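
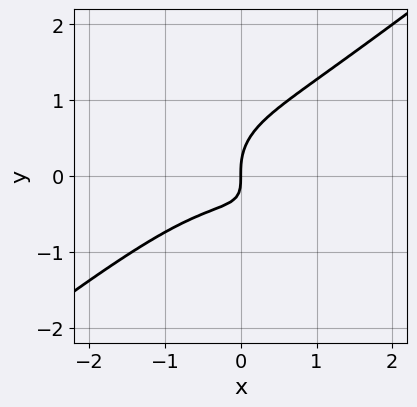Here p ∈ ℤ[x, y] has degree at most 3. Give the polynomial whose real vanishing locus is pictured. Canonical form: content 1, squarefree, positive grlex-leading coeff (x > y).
2*x^3 - x*y^2 - 3*y^3 + 3*x*y + 2*x

The degree is 3 — no degree-2 curve has this shape.
From the axis intercepts and sections: it meets the y-axis at y = 0 (among the integer gridlines); it meets the x-axis at x = 0 (among the integer gridlines).
Solving for integer coefficients yields p as stated.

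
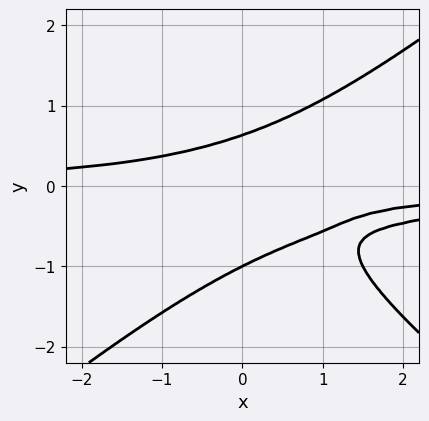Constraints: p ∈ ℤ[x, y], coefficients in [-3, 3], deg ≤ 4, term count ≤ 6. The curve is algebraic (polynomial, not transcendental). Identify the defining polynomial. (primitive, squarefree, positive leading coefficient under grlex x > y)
2*x^2*y^2 - 3*y^4 - 2*y^3 + 3*x*y + 1

First, the degree is 4 — the shape is more complex than any degree-3 curve.
Then, observable constraints: it meets the y-axis at y = -1 (among the integer gridlines); no x-intercept at any integer in the box.
Finally, putting this together gives p.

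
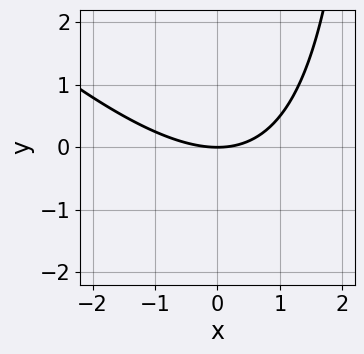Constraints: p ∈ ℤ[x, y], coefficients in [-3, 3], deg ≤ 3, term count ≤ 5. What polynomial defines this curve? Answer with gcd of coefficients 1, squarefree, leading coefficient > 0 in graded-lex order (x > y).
First, the degree is 2 — a generic line meets the curve in up to 2 points.
Next, reading off the gridlines: it meets the x-axis at x = 0 (among the integer gridlines); it meets the y-axis at y = 0 (among the integer gridlines).
Finally, these observations pin down the coefficients.

x^2 + x*y - 3*y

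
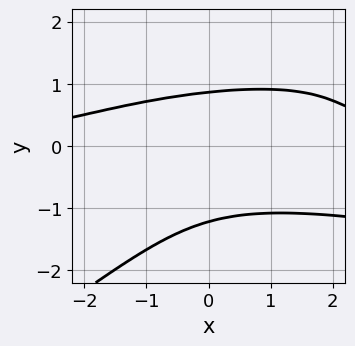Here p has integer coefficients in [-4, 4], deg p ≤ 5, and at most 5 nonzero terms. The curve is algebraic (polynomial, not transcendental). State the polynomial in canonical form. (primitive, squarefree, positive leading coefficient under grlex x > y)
First, the degree is 4 — a generic line meets the curve in up to 4 points.
Next, observable constraints: no x-intercept at any integer in the box.
Finally, assembling these constraints gives the stated polynomial.

2*x*y^3 - 3*y^4 - x^2*y - 2*y^3 + 3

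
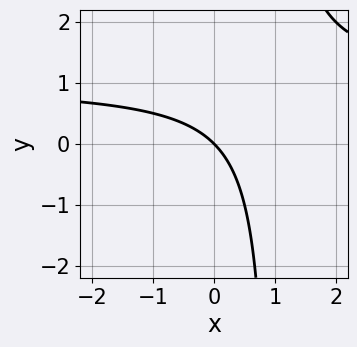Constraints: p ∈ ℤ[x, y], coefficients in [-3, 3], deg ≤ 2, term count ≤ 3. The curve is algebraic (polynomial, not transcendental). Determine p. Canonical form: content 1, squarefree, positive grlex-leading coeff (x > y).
x*y - x - y

First, degree: no degree-1 curve has this shape, so deg p = 2.
Next, against the integer gridlines: it meets the x-axis at x = 0 (among the integer gridlines); one y-axis crossing is at y = 0.
Finally, putting this together gives p.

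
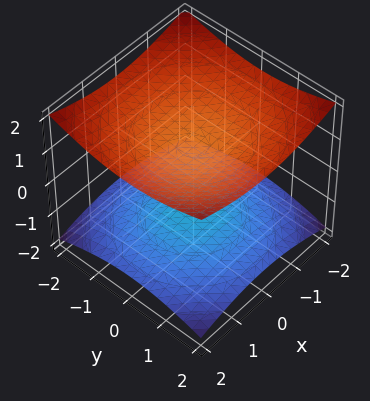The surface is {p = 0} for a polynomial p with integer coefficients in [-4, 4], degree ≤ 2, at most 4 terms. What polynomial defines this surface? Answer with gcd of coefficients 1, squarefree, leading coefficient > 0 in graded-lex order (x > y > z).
x^2 + y^2 - 3*z^2 + 3

(a) There are 2 components. They look like related sheets of one shape, so recover p as a whole.
(b) Degree: two sheets facing apart; a quadric, so deg p = 2.
(c) Symmetry: every cross-section ⟂ z is a circle, so x, y appear only via x² + y²; mirror symmetry z ↦ −z ⇒ only even powers of z.
(d) Reading off the gridlines: the z-axis gridline crossings are at z ∈ {-1, 1}; the surface avoids every integer y-axis point in the box; no x-intercept at any integer in the box.
(e) Putting this together gives p.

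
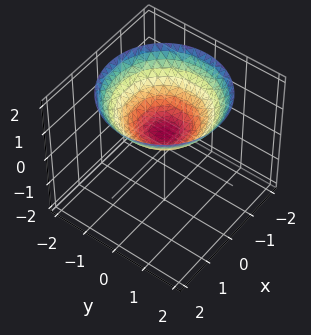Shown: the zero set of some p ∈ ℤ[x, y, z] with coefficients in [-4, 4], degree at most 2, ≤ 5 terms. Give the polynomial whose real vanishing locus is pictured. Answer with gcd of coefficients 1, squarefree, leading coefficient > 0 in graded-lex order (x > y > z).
Degree: a generic line meets the surface in up to 2 points, so deg p = 2.
Symmetries: rotational symmetry about the z-axis ⇒ p depends on x, y only through x² + y².
Reading off the gridlines: no y-intercept at any integer in the box; a circular section at z = 2 has radius between 1 and 2; no x-intercept at any integer in the box.
Matching integer coefficients to the picture gives p.

x^2 + y^2 - 2*z + 1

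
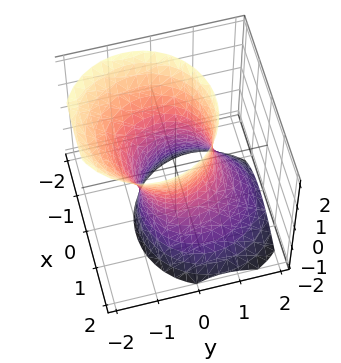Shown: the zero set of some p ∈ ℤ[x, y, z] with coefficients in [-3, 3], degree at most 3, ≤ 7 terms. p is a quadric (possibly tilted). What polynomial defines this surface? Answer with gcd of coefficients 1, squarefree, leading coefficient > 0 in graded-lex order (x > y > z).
3*x^2 + x*z + 3*y^2 + 2*y*z - z^2 - 3

First, degree: a generic line meets the surface in up to 2 points, so deg p = 2.
Then, checking where it meets the axes: the x-axis gridline crossings are at x ∈ {-1, 1}; the surface avoids every integer z-axis point in the box; among the integer gridlines, it crosses the y-axis at y ∈ {-1, 1}.
Finally, together with the visible shape, these determine p as stated.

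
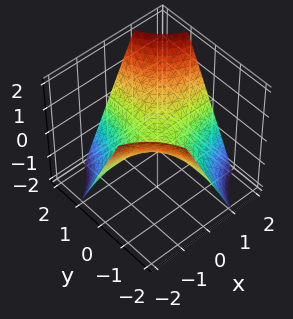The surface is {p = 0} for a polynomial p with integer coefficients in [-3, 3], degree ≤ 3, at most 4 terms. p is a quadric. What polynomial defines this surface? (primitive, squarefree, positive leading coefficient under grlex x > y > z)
x*y - z

The degree is 2 — a saddle surface; a quadric.
Reading off the gridlines: the visible y-axis segment lies entirely on the surface; it meets the z-axis at z = 0 (among the integer gridlines); the visible x-axis segment lies entirely on the surface.
Matching integer coefficients to the picture gives p.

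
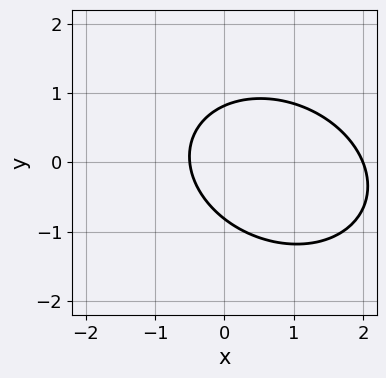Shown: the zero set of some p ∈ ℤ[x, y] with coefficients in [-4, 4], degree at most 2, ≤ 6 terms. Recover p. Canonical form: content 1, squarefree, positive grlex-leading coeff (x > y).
1. deg p = 2. A generic line meets the curve in up to 2 points.
2. From the visible intercepts: it crosses the x-axis at the gridline x = 2.
3. Matching integer coefficients to the picture gives p.

2*x^2 + x*y + 3*y^2 - 3*x - 2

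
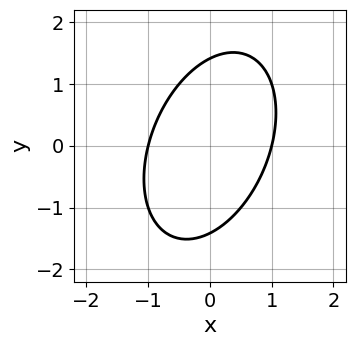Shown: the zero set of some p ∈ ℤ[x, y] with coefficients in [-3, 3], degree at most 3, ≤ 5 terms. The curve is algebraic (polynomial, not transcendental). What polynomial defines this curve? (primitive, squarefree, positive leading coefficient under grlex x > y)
2*x^2 - x*y + y^2 - 2

The degree is 2 — no degree-1 curve has this shape.
From the visible intercepts: the x-axis gridline crossings are at x ∈ {-1, 1}.
These observations pin down the coefficients.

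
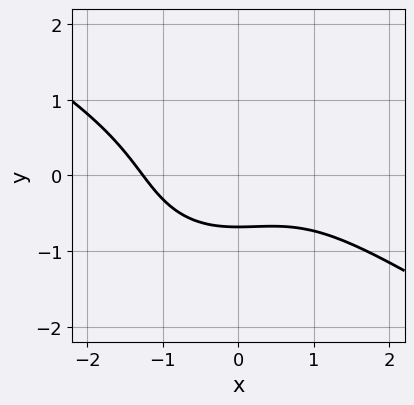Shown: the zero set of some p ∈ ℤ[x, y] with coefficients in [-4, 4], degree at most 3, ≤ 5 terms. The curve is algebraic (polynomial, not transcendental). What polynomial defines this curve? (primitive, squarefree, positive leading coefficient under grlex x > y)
1. deg p = 3. No degree-2 curve has this shape.
2. Matching integer coefficients to the picture gives p.

x^3 + x^2*y + 2*y^3 + 2*y + 2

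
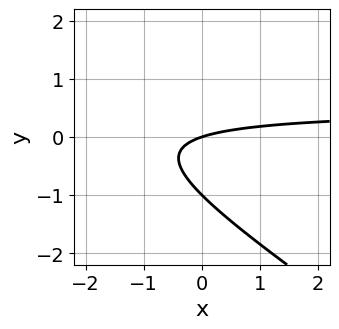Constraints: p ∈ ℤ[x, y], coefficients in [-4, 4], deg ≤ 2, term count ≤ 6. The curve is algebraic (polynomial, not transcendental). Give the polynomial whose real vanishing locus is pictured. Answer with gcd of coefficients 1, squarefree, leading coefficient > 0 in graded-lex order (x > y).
First, the degree is 2 — a generic line meets the curve in up to 2 points.
Next, against the integer gridlines: the y-axis gridline crossings are at y ∈ {-1, 0}; one x-axis crossing is at x = 0.
Finally, matching integer coefficients to the picture gives p.

2*x*y + 3*y^2 - x + 3*y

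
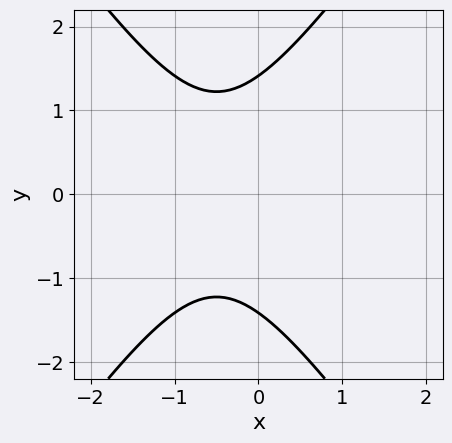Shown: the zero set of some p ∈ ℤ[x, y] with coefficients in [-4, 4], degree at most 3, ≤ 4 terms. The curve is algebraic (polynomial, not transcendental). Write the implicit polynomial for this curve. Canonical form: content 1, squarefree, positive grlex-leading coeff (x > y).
2*x^2 - y^2 + 2*x + 2

(a) The degree is 2 — the shape is more complex than any degree-1 curve.
(b) Symmetries: mirror symmetry y ↦ −y ⇒ only even powers of y.
(c) From the axis intercepts and sections: it misses every integer gridline on the x-axis.
(d) These observations pin down the coefficients.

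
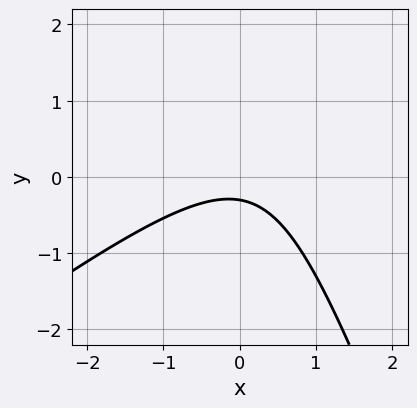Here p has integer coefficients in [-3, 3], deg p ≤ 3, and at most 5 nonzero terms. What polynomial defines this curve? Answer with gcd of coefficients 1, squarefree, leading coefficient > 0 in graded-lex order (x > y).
2*x^2 - 2*x*y - y^2 + 3*y + 1

1. Degree: no degree-1 curve has this shape, so deg p = 2.
2. Against the integer gridlines: the curve avoids every integer x-axis point in the box.
3. Together with the visible shape, these determine p as stated.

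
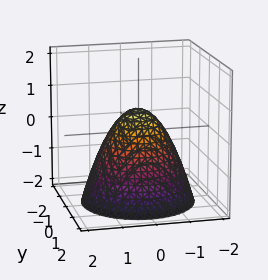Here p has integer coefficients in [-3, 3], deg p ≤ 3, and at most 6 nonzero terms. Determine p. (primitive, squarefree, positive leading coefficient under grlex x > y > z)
1. The degree is 2 — a generic line meets the surface in up to 2 points.
2. Symmetries: rotational symmetry about the z-axis ⇒ p depends on x, y only through x² + y².
3. Against the integer gridlines: a circular section at z = -2 has radius between 1 and 2.
4. Putting this together gives p.

3*x^2 + 3*y^2 + 3*z - 2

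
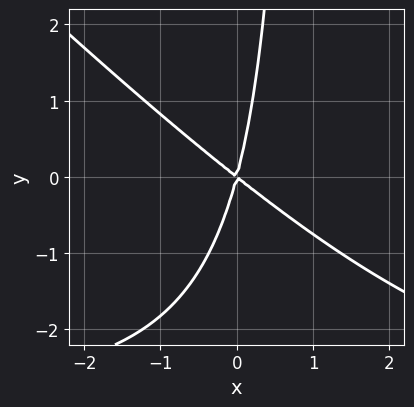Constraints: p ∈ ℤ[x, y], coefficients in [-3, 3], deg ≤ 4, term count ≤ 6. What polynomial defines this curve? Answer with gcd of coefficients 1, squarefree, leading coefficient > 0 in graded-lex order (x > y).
1. Degree: no degree-2 curve has this shape, so deg p = 3.
2. Against the integer gridlines: one y-axis crossing is at y = 0; it meets the x-axis at x = 0 (among the integer gridlines).
3. The integer polynomial consistent with all of this is the stated p.

x^2*y + x*y^2 + 3*x^2 + 3*x*y - y^2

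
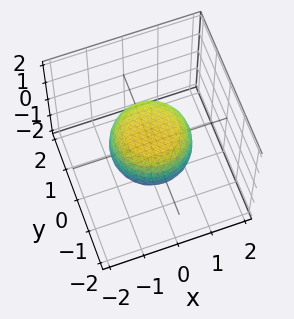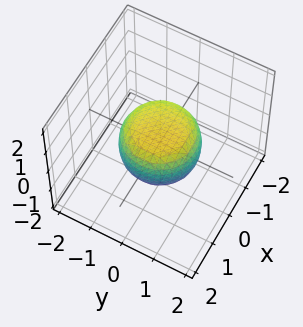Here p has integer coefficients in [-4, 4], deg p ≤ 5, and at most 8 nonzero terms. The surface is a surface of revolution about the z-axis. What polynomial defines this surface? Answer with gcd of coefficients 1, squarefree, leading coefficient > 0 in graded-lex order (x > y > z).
2*x^4 + 4*x^2*y^2 + 2*y^4 - x^2 - y^2 + 3*z^2 - 2

1. Degree: the shape is more complex than any degree-3 surface, so deg p = 4.
2. By symmetry, the surface is invariant under rotation about z: p = q(x² + y², z).
3. From the axis intercepts and sections: a circular section at z = 0 has radius between 1 and 2.
4. Solving for integer coefficients yields p as stated.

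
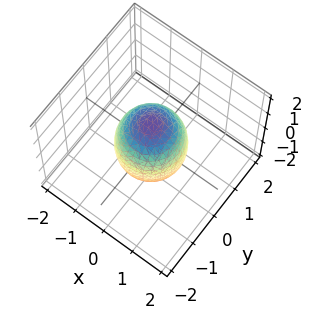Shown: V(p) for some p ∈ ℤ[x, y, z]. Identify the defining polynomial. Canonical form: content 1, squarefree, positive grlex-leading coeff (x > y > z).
2*x^2 + 2*y^2 + z^2 - 2

1. Degree: a generic line meets the surface in up to 2 points, so deg p = 2.
2. Symmetries: the z-axis is an axis of rotation, so x and y enter only as x² + y².
3. Reading off the gridlines: the y-axis gridline crossings are at y ∈ {-1, 1}; the x-axis gridline crossings are at x ∈ {-1, 1}; a circular section at z = 0 has radius exactly 1.
4. Matching integer coefficients to the picture gives p.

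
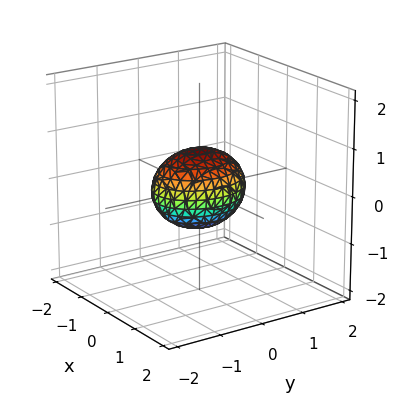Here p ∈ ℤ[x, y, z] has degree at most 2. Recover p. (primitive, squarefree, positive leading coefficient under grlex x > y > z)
3*x^2 + 2*y^2 + 3*z^2 - 2

First, degree: bounded and convex; a quadric, so deg p = 2.
Next, symmetries: the x ↦ −x reflection is a symmetry, so x appears only in even powers; the z ↦ −z reflection is a symmetry, so z appears only in even powers; the y ↦ −y reflection is a symmetry, so y appears only in even powers.
Then, from the axis intercepts and sections: among the integer gridlines, it crosses the y-axis at y ∈ {-1, 1}.
Finally, the integer polynomial consistent with all of this is the stated p.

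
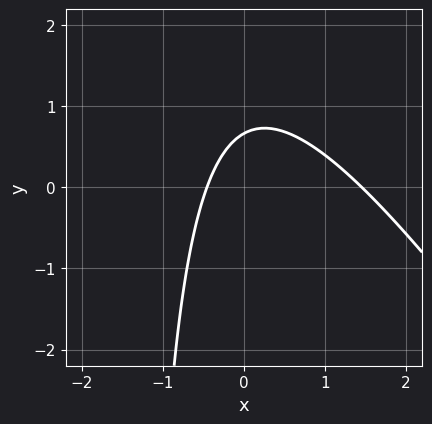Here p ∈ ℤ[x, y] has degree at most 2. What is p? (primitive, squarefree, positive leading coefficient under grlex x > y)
First, degree: no degree-1 curve has this shape, so deg p = 2.
Finally, the integer polynomial consistent with all of this is the stated p.

3*x^2 + 2*x*y - 3*x + 3*y - 2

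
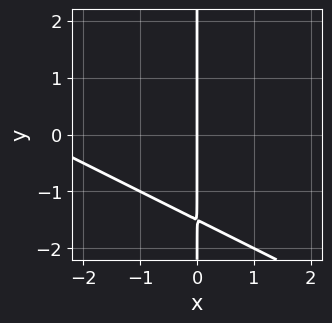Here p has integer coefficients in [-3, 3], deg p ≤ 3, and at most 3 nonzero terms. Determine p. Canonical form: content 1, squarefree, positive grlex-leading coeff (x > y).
x^2 + 2*x*y + 3*x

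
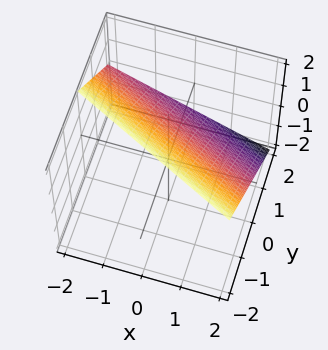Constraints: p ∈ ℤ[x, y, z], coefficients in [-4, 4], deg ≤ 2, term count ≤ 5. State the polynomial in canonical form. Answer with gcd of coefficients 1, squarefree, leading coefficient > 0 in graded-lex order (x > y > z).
Degree: every cross-section is a straight line — this is a plane, so deg p = 1.
Reading off the gridlines: one y-axis crossing is at y = 1; one x-axis crossing is at x = 2.
Solving for integer coefficients yields p as stated.

x + 2*y + 2*z - 2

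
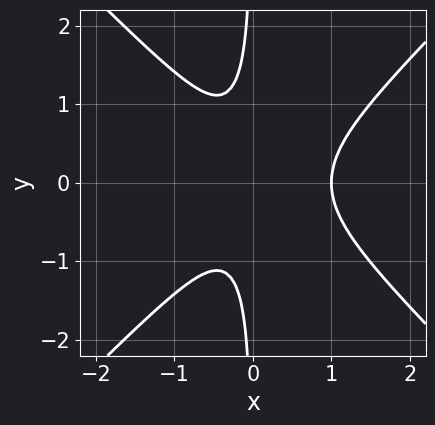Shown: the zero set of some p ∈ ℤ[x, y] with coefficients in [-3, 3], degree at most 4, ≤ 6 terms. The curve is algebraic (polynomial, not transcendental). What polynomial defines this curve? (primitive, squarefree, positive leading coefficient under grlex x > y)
1. deg p = 3. A generic line meets the curve in up to 3 points.
2. Symmetries: it's symmetric under y → −y, forcing even powers of y.
3. Against the integer gridlines: no y-intercept at any integer in the box; one x-axis crossing is at x = 1.
4. These observations pin down the coefficients.

3*x^3 - 3*x*y^2 - 2*x^2 - 1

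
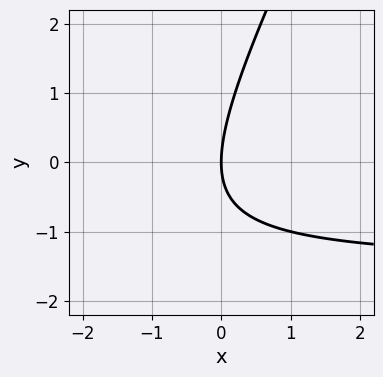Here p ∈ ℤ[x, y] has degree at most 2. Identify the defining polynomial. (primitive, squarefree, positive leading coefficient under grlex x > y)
Degree: a generic line meets the curve in up to 2 points, so deg p = 2.
Observable constraints: it crosses the y-axis at the gridline y = 0; it meets the x-axis at x = 0 (among the integer gridlines).
The integer polynomial consistent with all of this is the stated p.

2*x*y - y^2 + 3*x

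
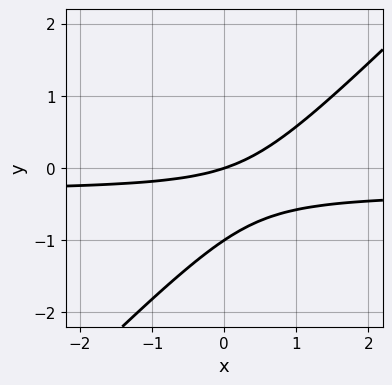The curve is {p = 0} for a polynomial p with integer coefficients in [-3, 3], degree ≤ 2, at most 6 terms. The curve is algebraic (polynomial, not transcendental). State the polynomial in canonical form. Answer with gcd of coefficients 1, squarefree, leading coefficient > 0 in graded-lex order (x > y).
3*x*y - 3*y^2 + x - 3*y

First, degree: a generic line meets the curve in up to 2 points, so deg p = 2.
Then, checking where it meets the axes: among the integer gridlines, it crosses the y-axis at y ∈ {-1, 0}; it crosses the x-axis at the gridline x = 0.
Finally, together with the visible shape, these determine p as stated.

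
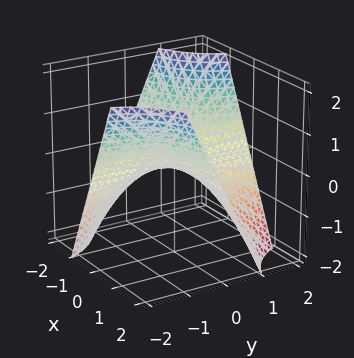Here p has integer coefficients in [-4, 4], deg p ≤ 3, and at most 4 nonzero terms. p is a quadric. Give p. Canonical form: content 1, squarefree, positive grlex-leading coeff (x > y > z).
(a) The degree is 2 — a saddle surface; a quadric.
(b) Against the integer gridlines: the visible y-axis segment lies entirely on the surface; every point of the x-axis in the box is on the surface; one z-axis crossing is at z = 0.
(c) Together with the visible shape, these determine p as stated.

x*y + z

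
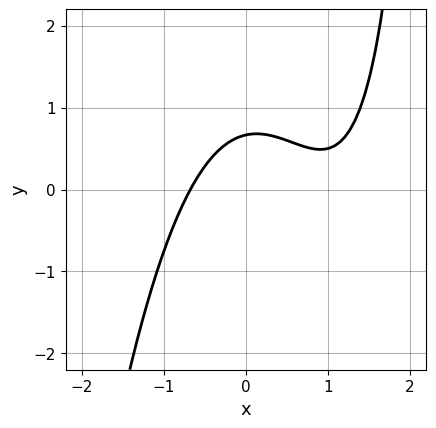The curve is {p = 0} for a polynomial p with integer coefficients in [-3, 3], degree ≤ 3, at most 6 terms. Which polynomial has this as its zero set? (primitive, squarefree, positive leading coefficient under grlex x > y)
First, degree: no degree-2 curve has this shape, so deg p = 3.
Finally, the integer polynomial consistent with all of this is the stated p.

2*x^3 - 3*x^2 + x*y - 3*y + 2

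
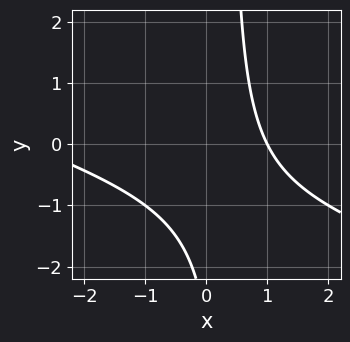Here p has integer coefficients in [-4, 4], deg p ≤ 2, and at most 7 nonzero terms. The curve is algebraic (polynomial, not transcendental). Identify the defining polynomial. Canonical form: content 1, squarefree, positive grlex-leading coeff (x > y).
x^2 + 3*x*y + 2*x - y - 3

(a) The degree is 2 — no degree-1 curve has this shape.
(b) Reading off the gridlines: it meets the x-axis at x = 1 (among the integer gridlines); the curve avoids every integer y-axis point in the box.
(c) Matching integer coefficients to the picture gives p.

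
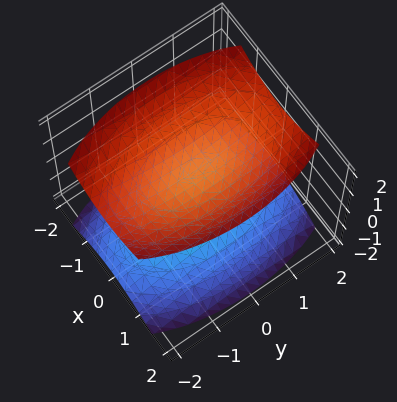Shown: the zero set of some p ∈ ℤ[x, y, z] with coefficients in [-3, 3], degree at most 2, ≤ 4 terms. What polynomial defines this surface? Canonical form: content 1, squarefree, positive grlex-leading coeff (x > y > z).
(a) There are 2 components. Treating them together as one polynomial.
(b) Degree: two sheets facing apart; a quadric, so deg p = 2.
(c) Symmetries: the x ↦ −x reflection is a symmetry, so x appears only in even powers; mirror symmetry z ↦ −z ⇒ only even powers of z; the y ↦ −y reflection is a symmetry, so y appears only in even powers.
(d) Against the integer gridlines: it misses every integer gridline on the x-axis; among the integer gridlines, it crosses the z-axis at z ∈ {-1, 1}.
(e) Matching integer coefficients to the picture gives p.

3*x^2 + y^2 - 3*z^2 + 3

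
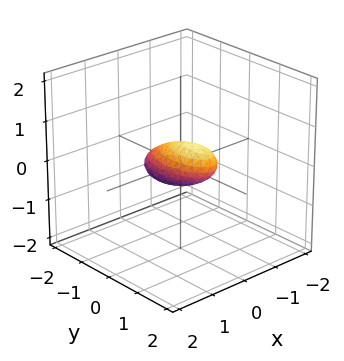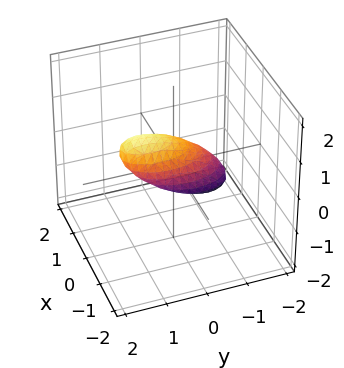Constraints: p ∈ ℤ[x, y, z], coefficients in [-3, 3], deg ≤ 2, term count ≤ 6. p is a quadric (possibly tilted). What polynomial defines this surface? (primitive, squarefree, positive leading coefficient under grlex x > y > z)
1. Degree: a generic line meets the surface in up to 2 points, so deg p = 2.
2. From the axis intercepts and sections: among the integer gridlines, it crosses the y-axis at y ∈ {-1, 1}.
3. Together with the visible shape, these determine p as stated.

3*x^2 - 2*x*z + y^2 - 2*y*z + 3*z^2 - 1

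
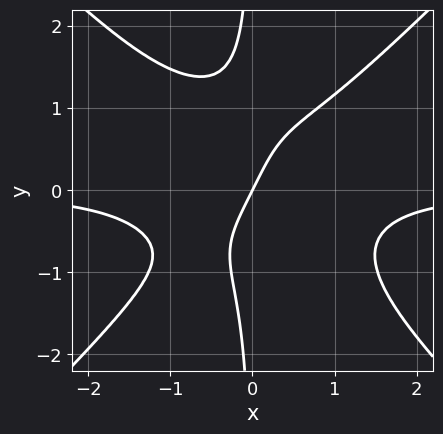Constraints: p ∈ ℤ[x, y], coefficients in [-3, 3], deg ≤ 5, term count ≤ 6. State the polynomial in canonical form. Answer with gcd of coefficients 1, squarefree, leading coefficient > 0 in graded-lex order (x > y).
deg p = 4. A generic line meets the curve in up to 4 points.
From the visible intercepts: it crosses the x-axis at the gridline x = 0; one y-axis crossing is at y = 0.
Solving for integer coefficients yields p as stated.

2*x^3*y - 2*x*y^3 + 2*x - y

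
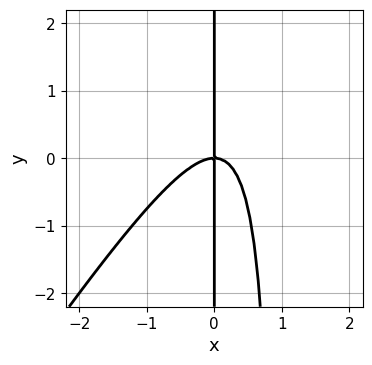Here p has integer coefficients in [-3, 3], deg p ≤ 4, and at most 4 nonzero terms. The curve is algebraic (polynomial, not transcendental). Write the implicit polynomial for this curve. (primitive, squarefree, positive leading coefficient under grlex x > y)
First, deg p = 3. The shape is more complex than any degree-2 curve.
Then, from the axis intercepts and sections: it meets the x-axis at x = 0 (among the integer gridlines); the visible y-axis segment lies entirely on the curve.
Finally, matching integer coefficients to the picture gives p.

3*x^3 - 2*x^2*y + 2*x*y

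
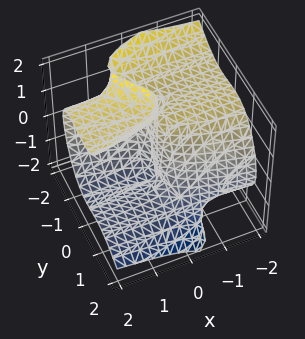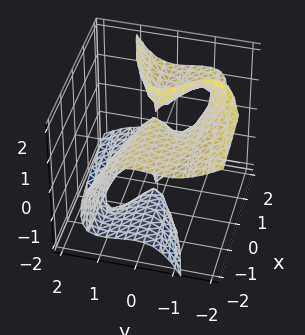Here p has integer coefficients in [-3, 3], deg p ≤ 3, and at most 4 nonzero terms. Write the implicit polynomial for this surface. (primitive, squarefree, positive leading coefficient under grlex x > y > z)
1. deg p = 3. A generic line meets the surface in up to 3 points.
2. From the axis intercepts and sections: it crosses the y-axis at the gridline y = 0; the visible z-axis segment lies entirely on the surface; one x-axis crossing is at x = 0.
3. These observations pin down the coefficients.

2*x*z^2 - 3*y^3 - 3*y^2*z - 3*x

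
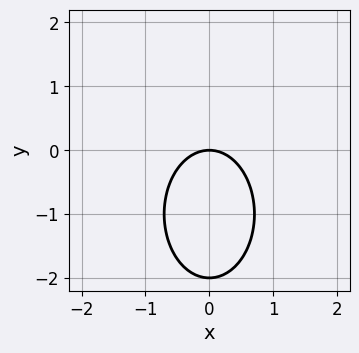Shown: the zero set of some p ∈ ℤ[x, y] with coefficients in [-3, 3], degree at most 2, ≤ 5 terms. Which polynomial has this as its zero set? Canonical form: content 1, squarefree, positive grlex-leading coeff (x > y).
1. The degree is 2 — the shape is more complex than any degree-1 curve.
2. Symmetries: it's symmetric under x → −x, forcing even powers of x.
3. From the axis intercepts and sections: one x-axis crossing is at x = 0; among the integer gridlines, it crosses the y-axis at y ∈ {-2, 0}.
4. The integer polynomial consistent with all of this is the stated p.

2*x^2 + y^2 + 2*y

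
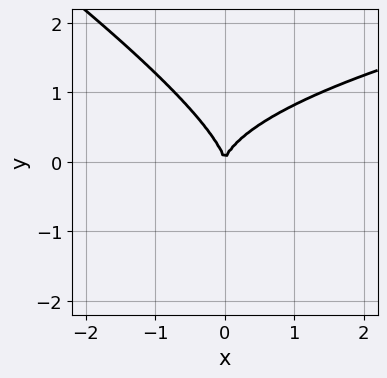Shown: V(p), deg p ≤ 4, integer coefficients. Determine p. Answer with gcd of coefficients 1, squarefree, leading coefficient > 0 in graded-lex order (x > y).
First, deg p = 3. No degree-2 curve has this shape.
Then, from the axis intercepts and sections: it meets the x-axis at x = 0 (among the integer gridlines); it meets the y-axis at y = 0 (among the integer gridlines).
Finally, matching integer coefficients to the picture gives p.

2*x*y^2 + 3*y^3 - 3*x^2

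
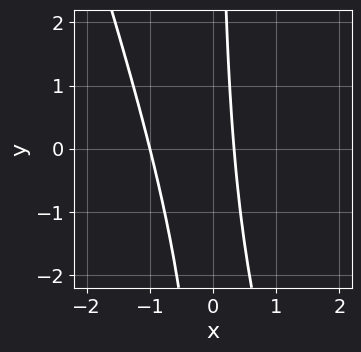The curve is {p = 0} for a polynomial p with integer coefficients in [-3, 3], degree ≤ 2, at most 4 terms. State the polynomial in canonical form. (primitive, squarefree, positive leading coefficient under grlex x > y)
3*x^2 + x*y + 2*x - 1

1. Degree: no degree-1 curve has this shape, so deg p = 2.
2. Checking where it meets the axes: no y-intercept at any integer in the box; one x-axis crossing is at x = -1.
3. The integer polynomial consistent with all of this is the stated p.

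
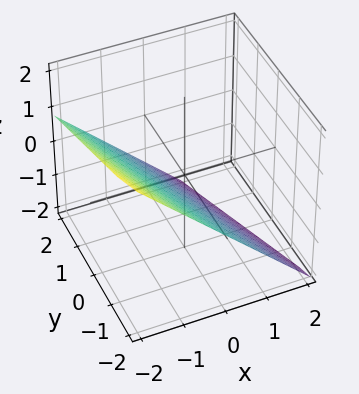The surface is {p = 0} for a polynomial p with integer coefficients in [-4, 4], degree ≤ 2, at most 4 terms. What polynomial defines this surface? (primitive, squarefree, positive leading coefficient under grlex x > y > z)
1. deg p = 1.
2. From the axis intercepts and sections: it meets the y-axis at y = -2 (among the integer gridlines).
3. Fitting integer coefficients to these (and the overall shape) gives p.

3*x + y + 3*z + 2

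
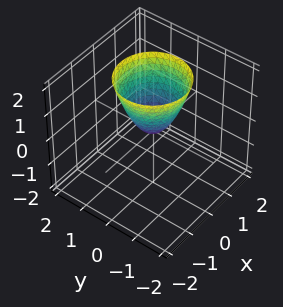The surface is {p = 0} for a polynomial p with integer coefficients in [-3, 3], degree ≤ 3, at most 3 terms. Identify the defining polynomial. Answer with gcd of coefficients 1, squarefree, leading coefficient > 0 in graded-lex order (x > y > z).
(a) deg p = 2. A paraboloid; a quadric.
(b) Symmetries: the z-axis is an axis of rotation, so x and y enter only as x² + y².
(c) Against the integer gridlines: it meets the x-axis at x = 0 (among the integer gridlines); it meets the y-axis at y = 0 (among the integer gridlines); one z-axis crossing is at z = 0.
(d) These observations pin down the coefficients.

3*x^2 + 3*y^2 - 2*z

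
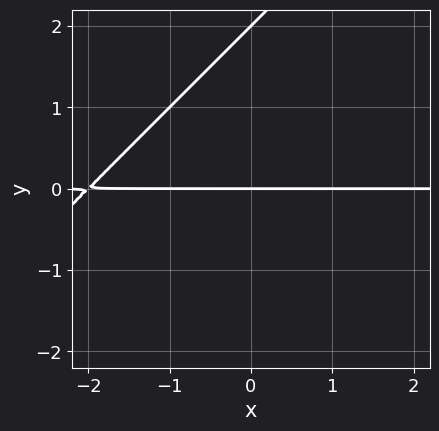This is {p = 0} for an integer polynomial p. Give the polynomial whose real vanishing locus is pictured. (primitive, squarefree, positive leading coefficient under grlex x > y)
x*y - y^2 + 2*y

The degree is 2 — a generic line meets the curve in up to 2 points.
Against the integer gridlines: among the integer gridlines, it crosses the y-axis at y ∈ {0, 2}; the visible x-axis segment lies entirely on the curve.
Putting this together gives p.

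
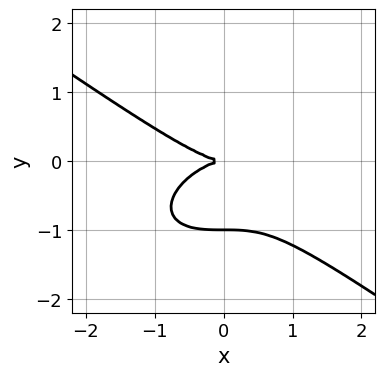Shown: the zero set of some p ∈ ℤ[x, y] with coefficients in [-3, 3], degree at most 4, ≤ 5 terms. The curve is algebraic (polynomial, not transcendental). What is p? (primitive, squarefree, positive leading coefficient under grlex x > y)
x^3 + 3*y^3 + 3*y^2

First, deg p = 3.
Then, from the visible intercepts: the y-axis gridline crossings are at y ∈ {-1, 0}; one x-axis crossing is at x = 0.
Finally, together with the visible shape, these determine p as stated.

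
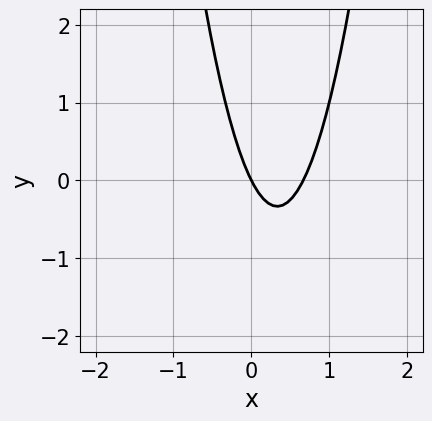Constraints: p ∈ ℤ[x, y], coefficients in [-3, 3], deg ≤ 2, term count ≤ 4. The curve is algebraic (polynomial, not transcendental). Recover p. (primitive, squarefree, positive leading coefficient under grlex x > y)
3*x^2 - 2*x - y

(a) deg p = 2.
(b) From the visible intercepts: one y-axis crossing is at y = 0; it crosses the x-axis at the gridline x = 0.
(c) Putting this together gives p.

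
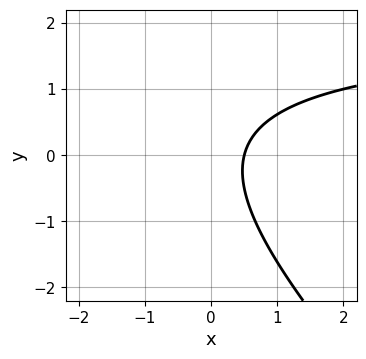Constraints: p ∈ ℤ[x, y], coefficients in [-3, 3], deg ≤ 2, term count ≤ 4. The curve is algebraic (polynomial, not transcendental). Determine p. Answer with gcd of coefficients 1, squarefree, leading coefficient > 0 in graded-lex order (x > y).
x*y + y^2 - 2*x + 1

(a) Degree: the shape is more complex than any degree-1 curve, so deg p = 2.
(b) Observable constraints: it misses every integer gridline on the y-axis.
(c) These observations pin down the coefficients.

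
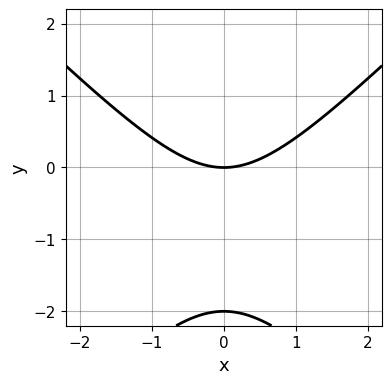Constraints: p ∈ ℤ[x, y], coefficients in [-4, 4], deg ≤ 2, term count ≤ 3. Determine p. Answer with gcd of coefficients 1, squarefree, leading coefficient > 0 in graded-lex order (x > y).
x^2 - y^2 - 2*y

deg p = 2.
Symmetries: mirror symmetry x ↦ −x ⇒ only even powers of x.
Reading off the gridlines: it meets the x-axis at x = 0 (among the integer gridlines); the y-axis gridline crossings are at y ∈ {-2, 0}.
Matching integer coefficients to the picture gives p.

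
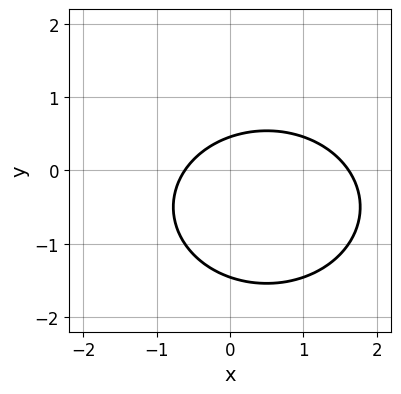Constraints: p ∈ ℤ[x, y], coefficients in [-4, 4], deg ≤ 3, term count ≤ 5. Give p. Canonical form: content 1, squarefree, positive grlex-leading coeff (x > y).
2*x^2 + 3*y^2 - 2*x + 3*y - 2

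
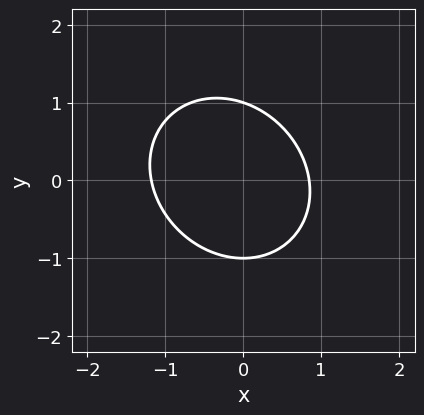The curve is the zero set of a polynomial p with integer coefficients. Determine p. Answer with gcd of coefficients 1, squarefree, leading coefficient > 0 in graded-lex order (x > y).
1. Degree: the shape is more complex than any degree-1 curve, so deg p = 2.
2. From the axis intercepts and sections: among the integer gridlines, it crosses the y-axis at y ∈ {-1, 1}.
3. The integer polynomial consistent with all of this is the stated p.

3*x^2 + x*y + 3*y^2 + x - 3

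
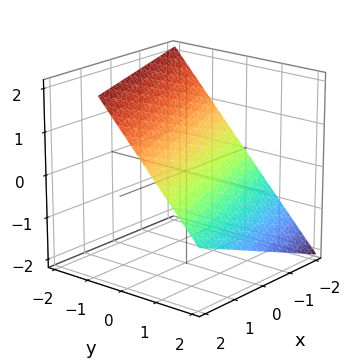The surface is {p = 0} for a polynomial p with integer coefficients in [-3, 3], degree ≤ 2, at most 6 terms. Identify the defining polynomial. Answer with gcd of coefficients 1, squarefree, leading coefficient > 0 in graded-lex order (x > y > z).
x - 3*y - 3*z + 2

Degree: the surface is flat (a plane), so deg p = 1.
Against the integer gridlines: one x-axis crossing is at x = -2.
Solving for integer coefficients yields p as stated.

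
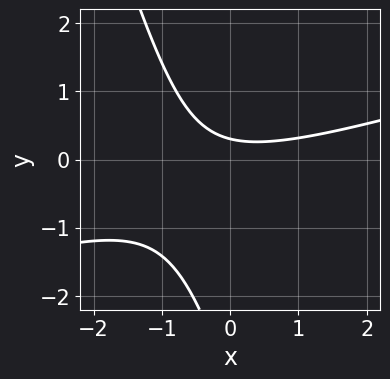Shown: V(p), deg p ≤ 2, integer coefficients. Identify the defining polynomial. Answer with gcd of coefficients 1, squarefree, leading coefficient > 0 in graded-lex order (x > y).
(a) The degree is 2 — the shape is more complex than any degree-1 curve.
(b) From the visible intercepts: no x-intercept at any integer in the box.
(c) Solving for integer coefficients yields p as stated.

x^2 - 3*x*y - y^2 - 3*y + 1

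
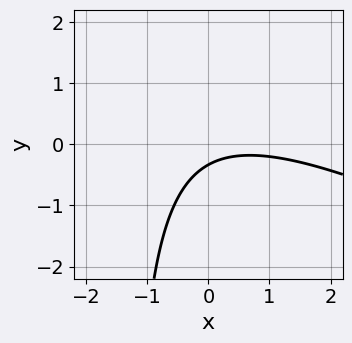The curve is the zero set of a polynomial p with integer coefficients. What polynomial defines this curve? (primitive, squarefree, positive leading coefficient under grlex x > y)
x^2 + 2*x*y - x + 3*y + 1

(a) Degree: the shape is more complex than any degree-1 curve, so deg p = 2.
(b) From the visible intercepts: no x-intercept at any integer in the box.
(c) These observations pin down the coefficients.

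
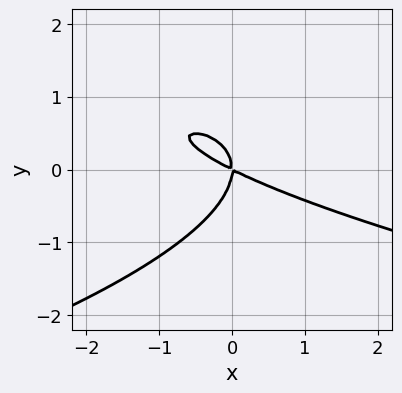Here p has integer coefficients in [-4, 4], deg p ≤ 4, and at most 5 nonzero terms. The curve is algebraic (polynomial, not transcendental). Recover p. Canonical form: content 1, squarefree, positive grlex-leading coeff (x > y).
2*y^3 + x^2 + 2*x*y

First, degree: the shape is more complex than any degree-2 curve, so deg p = 3.
Then, against the integer gridlines: it meets the y-axis at y = 0 (among the integer gridlines); it crosses the x-axis at the gridline x = 0.
Finally, assembling these constraints gives the stated polynomial.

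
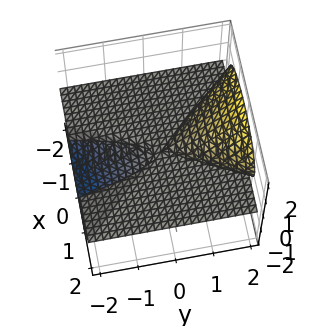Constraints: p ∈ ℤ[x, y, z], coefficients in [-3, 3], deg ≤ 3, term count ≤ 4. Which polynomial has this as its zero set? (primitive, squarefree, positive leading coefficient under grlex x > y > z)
x^2*z - 2*y*z^2 + 2*z^3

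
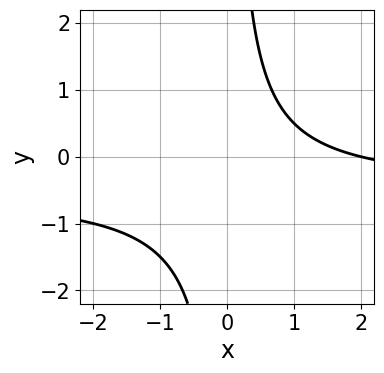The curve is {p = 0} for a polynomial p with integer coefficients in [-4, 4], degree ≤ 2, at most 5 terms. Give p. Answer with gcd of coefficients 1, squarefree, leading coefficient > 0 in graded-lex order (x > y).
2*x*y + x - 2

1. Degree: a generic line meets the curve in up to 2 points, so deg p = 2.
2. Checking where it meets the axes: it meets the x-axis at x = 2 (among the integer gridlines); the curve avoids every integer y-axis point in the box.
3. These observations pin down the coefficients.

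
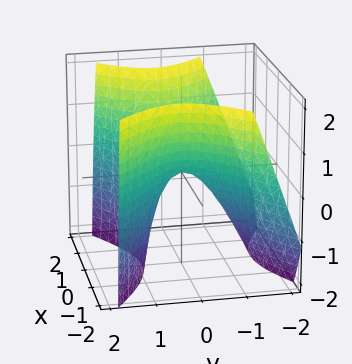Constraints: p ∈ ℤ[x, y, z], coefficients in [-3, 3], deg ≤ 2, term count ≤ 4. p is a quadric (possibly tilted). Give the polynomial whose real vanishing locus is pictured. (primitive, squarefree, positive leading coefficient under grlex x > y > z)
1. The degree is 2 — a generic line meets the surface in up to 2 points.
2. Against the integer gridlines: it crosses the z-axis at the gridline z = 0; it crosses the x-axis at the gridline x = 0; it crosses the y-axis at the gridline y = 0.
3. Matching integer coefficients to the picture gives p.

2*x^2 - 3*y^2 + y*z - 2*z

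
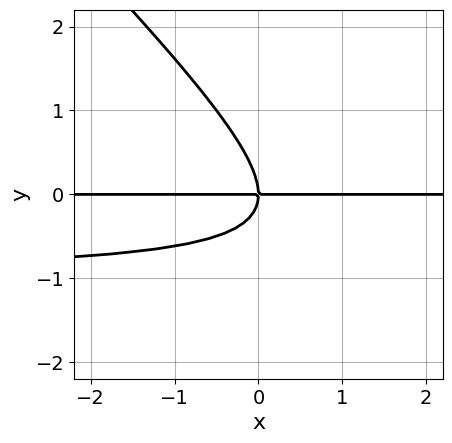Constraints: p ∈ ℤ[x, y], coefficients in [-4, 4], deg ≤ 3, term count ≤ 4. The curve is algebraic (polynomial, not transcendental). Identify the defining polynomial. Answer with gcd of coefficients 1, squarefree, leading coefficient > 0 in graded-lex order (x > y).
x*y^2 + y^3 + x*y

(a) deg p = 3.
(b) Observable constraints: the visible x-axis segment lies entirely on the curve; one y-axis crossing is at y = 0.
(c) Matching integer coefficients to the picture gives p.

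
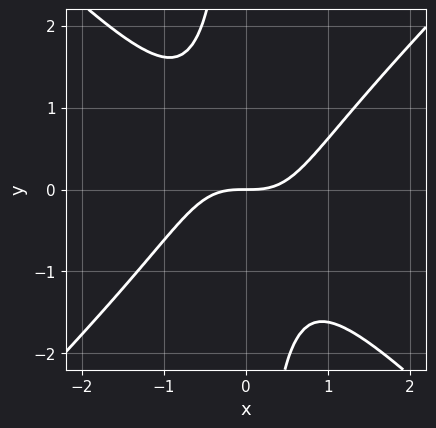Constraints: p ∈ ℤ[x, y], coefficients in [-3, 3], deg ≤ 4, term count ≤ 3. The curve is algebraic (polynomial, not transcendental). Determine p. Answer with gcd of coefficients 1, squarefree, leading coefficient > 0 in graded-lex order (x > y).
x^3 - x*y^2 - y

(a) Degree: no degree-2 curve has this shape, so deg p = 3.
(b) Against the integer gridlines: it meets the y-axis at y = 0 (among the integer gridlines); one x-axis crossing is at x = 0.
(c) Putting this together gives p.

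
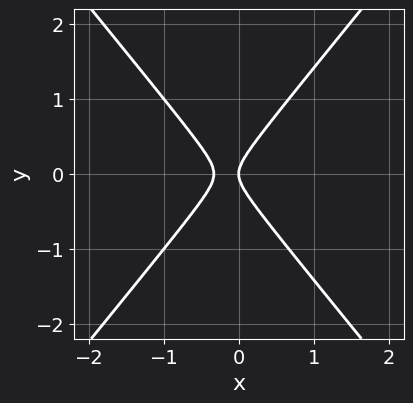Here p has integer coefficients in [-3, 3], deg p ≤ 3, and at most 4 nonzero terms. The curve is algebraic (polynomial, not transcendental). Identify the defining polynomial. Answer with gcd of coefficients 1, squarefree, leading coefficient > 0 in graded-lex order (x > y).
Degree: a generic line meets the curve in up to 2 points, so deg p = 2.
Symmetries: the y ↦ −y reflection is a symmetry, so y appears only in even powers.
Observable constraints: it crosses the y-axis at the gridline y = 0; one x-axis crossing is at x = 0.
Matching integer coefficients to the picture gives p.

3*x^2 - 2*y^2 + x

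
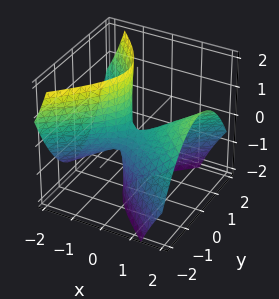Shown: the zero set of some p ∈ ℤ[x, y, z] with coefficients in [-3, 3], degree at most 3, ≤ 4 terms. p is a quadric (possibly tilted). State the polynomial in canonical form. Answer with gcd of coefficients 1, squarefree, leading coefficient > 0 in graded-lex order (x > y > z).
(a) Degree: a generic line meets the surface in up to 2 points, so deg p = 2.
(b) Checking where it meets the axes: it crosses the z-axis at the gridline z = 0; one x-axis crossing is at x = 0; it crosses the y-axis at the gridline y = 0.
(c) Fitting integer coefficients to these (and the overall shape) gives p.

2*x^2 - 3*x*z - 3*y^2 - z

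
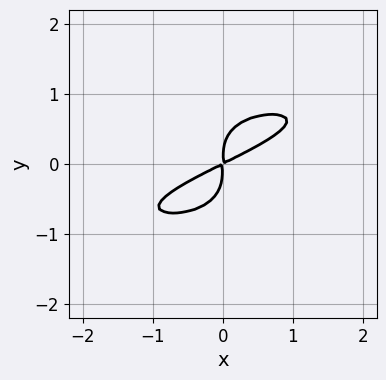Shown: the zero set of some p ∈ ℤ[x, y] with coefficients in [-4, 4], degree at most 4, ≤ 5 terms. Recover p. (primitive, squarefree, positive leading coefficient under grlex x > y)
2*y^4 + x^2 - 2*x*y

1. Degree: a generic line meets the curve in up to 4 points, so deg p = 4.
2. Matching integer coefficients to the picture gives p.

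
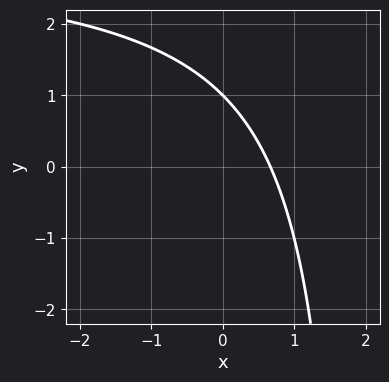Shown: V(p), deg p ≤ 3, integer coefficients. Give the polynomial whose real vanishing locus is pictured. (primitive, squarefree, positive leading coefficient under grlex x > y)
(a) deg p = 2. The shape is more complex than any degree-1 curve.
(b) Reading off the gridlines: one y-axis crossing is at y = 1.
(c) Fitting integer coefficients to these (and the overall shape) gives p.

x*y - 3*x - 2*y + 2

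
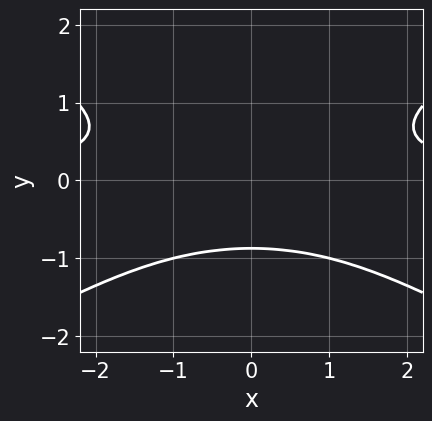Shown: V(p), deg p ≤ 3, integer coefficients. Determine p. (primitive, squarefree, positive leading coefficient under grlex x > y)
First, deg p = 3.
Next, symmetries: it's symmetric under x → −x, forcing even powers of x.
Then, reading off the gridlines: the curve avoids every integer x-axis point in the box.
Finally, matching integer coefficients to the picture gives p.

x^2*y - 3*y^3 - 2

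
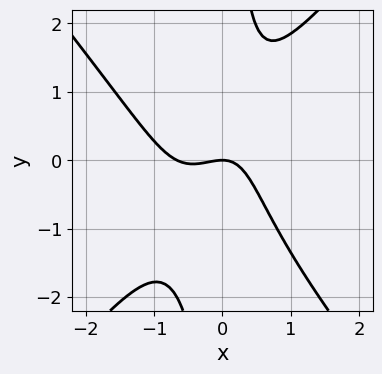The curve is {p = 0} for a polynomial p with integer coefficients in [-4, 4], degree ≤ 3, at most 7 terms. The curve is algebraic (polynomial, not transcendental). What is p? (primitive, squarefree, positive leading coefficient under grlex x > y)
3*x^3 - 2*x*y^2 + 2*x^2 - x*y + 2*y

First, deg p = 3.
Next, checking where it meets the axes: it crosses the y-axis at the gridline y = 0; it meets the x-axis at x = 0 (among the integer gridlines).
Finally, fitting integer coefficients to these (and the overall shape) gives p.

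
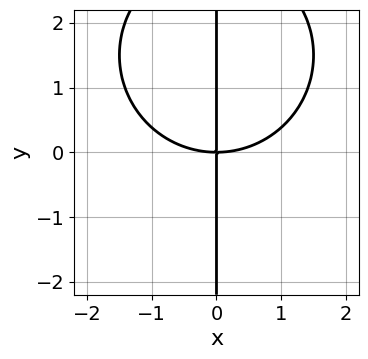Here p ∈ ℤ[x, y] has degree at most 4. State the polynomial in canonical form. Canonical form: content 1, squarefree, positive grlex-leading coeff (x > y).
x^3 + x*y^2 - 3*x*y

Degree: no degree-2 curve has this shape, so deg p = 3.
Checking where it meets the axes: every point of the y-axis in the box is on the curve; it crosses the x-axis at the gridline x = 0.
Solving for integer coefficients yields p as stated.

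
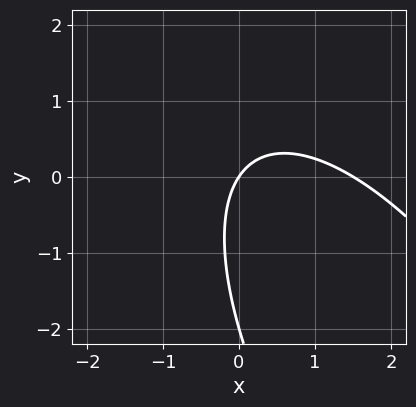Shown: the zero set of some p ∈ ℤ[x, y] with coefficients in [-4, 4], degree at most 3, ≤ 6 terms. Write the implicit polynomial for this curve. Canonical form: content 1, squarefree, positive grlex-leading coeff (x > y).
2*x^2 + 2*x*y + y^2 - 3*x + 2*y

(a) The degree is 2 — no degree-1 curve has this shape.
(b) Observable constraints: the y-axis gridline crossings are at y ∈ {-2, 0}; one x-axis crossing is at x = 0.
(c) Matching integer coefficients to the picture gives p.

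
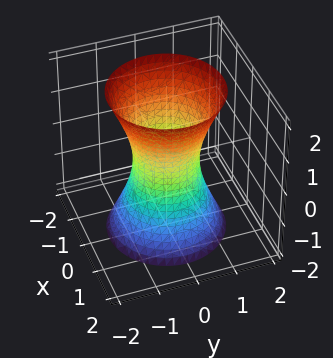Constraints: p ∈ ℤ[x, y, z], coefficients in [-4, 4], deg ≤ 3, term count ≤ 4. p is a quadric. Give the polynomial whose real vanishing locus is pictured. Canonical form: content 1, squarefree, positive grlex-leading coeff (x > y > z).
The degree is 2 — an hourglass — one-sheet hyperboloid; a quadric.
Symmetries: rotational symmetry about the z-axis ⇒ p depends on x, y only through x² + y²; it's symmetric under z → −z, forcing even powers of z.
From the axis intercepts and sections: a circular section at z = -1 has radius exactly 1; it misses every integer gridline on the z-axis.
Assembling these constraints gives the stated polynomial.

3*x^2 + 3*y^2 - z^2 - 2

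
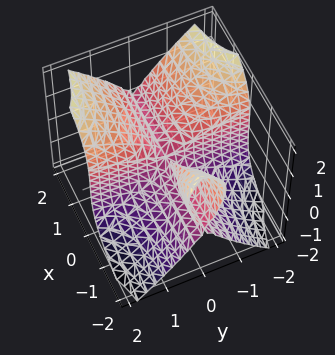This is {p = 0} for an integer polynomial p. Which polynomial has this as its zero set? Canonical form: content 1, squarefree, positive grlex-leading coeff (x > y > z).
3*x*y^2 - x*z^2 - z^3

First, there are 3 components. Treating them together as one polynomial.
Then, the degree is 3 — no degree-2 surface has this shape.
Then, reading off the gridlines: it meets the z-axis at z = 0 (among the integer gridlines); every point of the x-axis in the box is on the surface; every point of the y-axis in the box is on the surface.
Finally, assembling these constraints gives the stated polynomial.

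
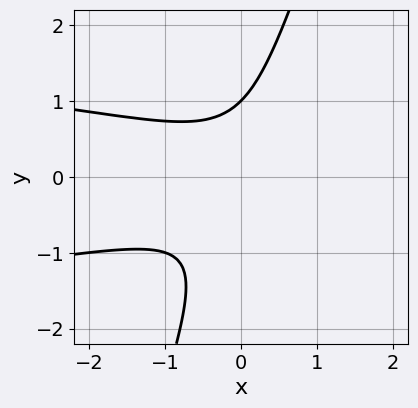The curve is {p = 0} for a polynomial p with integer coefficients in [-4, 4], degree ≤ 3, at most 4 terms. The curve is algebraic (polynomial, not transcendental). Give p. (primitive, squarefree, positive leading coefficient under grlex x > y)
(a) Degree: a generic line meets the curve in up to 3 points, so deg p = 3.
(b) Reading off the gridlines: it crosses the y-axis at the gridline y = 1; it misses every integer gridline on the x-axis.
(c) Solving for integer coefficients yields p as stated.

3*x*y^2 - y^3 + x^2 + 1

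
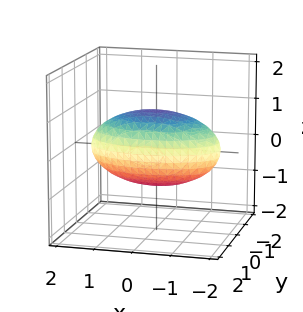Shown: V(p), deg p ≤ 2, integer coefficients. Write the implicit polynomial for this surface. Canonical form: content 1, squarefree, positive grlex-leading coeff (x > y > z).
x^2 + 3*y^2 + 3*z^2 - 3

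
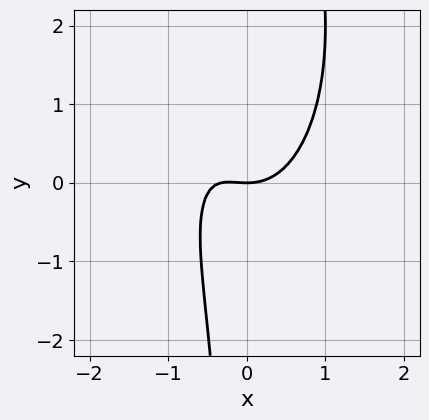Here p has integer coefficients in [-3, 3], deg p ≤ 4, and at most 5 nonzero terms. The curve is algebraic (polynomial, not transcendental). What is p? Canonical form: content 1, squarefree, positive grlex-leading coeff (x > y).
3*x^3 + x*y^2 + x^2 - 2*x*y - 2*y

1. deg p = 3.
2. From the axis intercepts and sections: one x-axis crossing is at x = 0; one y-axis crossing is at y = 0.
3. Fitting integer coefficients to these (and the overall shape) gives p.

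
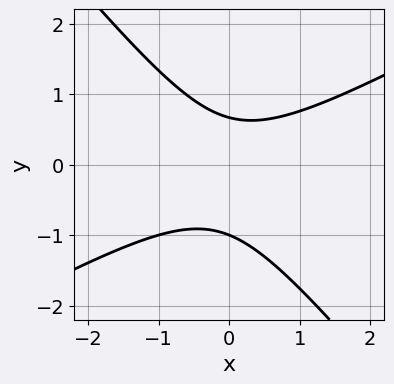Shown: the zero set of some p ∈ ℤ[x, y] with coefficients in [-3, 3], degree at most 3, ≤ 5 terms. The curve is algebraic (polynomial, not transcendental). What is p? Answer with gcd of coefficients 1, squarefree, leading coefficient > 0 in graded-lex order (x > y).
2*x^2 - 2*x*y - 3*y^2 - y + 2

1. Degree: no degree-1 curve has this shape, so deg p = 2.
2. Against the integer gridlines: it misses every integer gridline on the x-axis; it meets the y-axis at y = -1 (among the integer gridlines).
3. These observations pin down the coefficients.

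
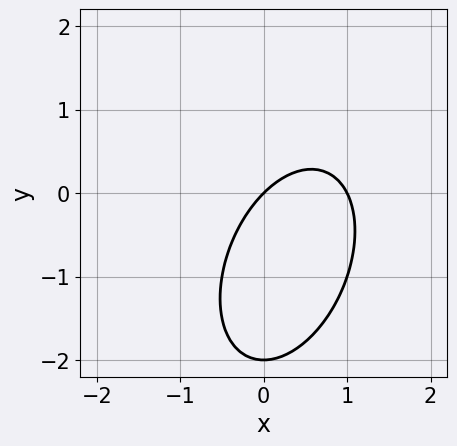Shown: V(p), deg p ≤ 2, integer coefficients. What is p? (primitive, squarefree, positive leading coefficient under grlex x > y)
2*x^2 - x*y + y^2 - 2*x + 2*y

First, deg p = 2. No degree-1 curve has this shape.
Then, reading off the gridlines: the x-axis gridline crossings are at x ∈ {0, 1}; among the integer gridlines, it crosses the y-axis at y ∈ {-2, 0}.
Finally, matching integer coefficients to the picture gives p.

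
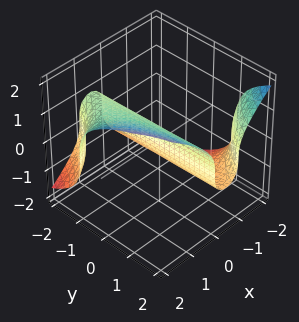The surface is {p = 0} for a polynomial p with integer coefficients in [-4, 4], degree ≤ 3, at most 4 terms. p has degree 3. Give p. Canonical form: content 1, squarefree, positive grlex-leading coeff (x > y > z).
x^2*y - z^3 + 2*x

(a) deg p = 3. A generic line meets the surface in up to 3 points.
(b) Checking where it meets the axes: it meets the z-axis at z = 0 (among the integer gridlines); one x-axis crossing is at x = 0; the visible y-axis segment lies entirely on the surface.
(c) Putting this together gives p.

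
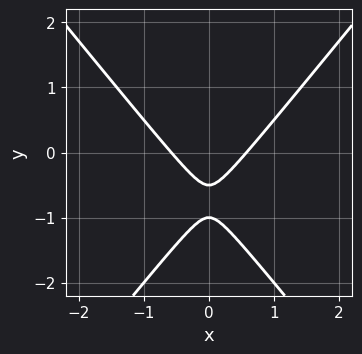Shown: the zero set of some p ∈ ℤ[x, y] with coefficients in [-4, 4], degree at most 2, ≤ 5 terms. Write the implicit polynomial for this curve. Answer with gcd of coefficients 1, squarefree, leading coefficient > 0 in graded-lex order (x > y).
3*x^2 - 2*y^2 - 3*y - 1

1. The degree is 2 — a generic line meets the curve in up to 2 points.
2. Symmetries: it's symmetric under x → −x, forcing even powers of x.
3. Reading off the gridlines: it crosses the y-axis at the gridline y = -1.
4. Assembling these constraints gives the stated polynomial.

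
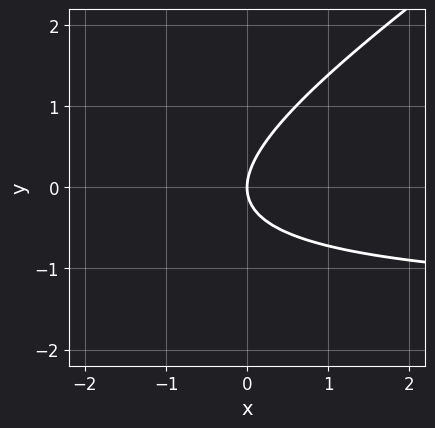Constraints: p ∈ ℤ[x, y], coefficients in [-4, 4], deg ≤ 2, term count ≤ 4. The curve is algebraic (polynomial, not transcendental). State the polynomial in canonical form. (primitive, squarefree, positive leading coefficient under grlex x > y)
1. deg p = 2. The shape is more complex than any degree-1 curve.
2. Observable constraints: it crosses the x-axis at the gridline x = 0; it crosses the y-axis at the gridline y = 0.
3. Fitting integer coefficients to these (and the overall shape) gives p.

2*x*y - 3*y^2 + 3*x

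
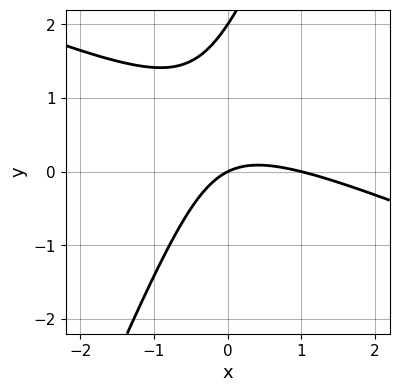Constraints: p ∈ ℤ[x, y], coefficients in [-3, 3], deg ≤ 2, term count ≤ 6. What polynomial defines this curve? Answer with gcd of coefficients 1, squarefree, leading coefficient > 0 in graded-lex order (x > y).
x^2 + 2*x*y - y^2 - x + 2*y

(a) deg p = 2.
(b) Against the integer gridlines: the y-axis gridline crossings are at y ∈ {0, 2}; among the integer gridlines, it crosses the x-axis at x ∈ {0, 1}.
(c) Matching integer coefficients to the picture gives p.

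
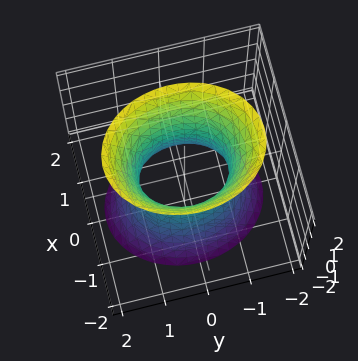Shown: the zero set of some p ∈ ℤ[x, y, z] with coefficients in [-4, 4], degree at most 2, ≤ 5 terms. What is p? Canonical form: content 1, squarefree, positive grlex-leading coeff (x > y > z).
1. The degree is 2 — one connected sheet with a waist; a quadric.
2. Symmetries: mirror symmetry z ↦ −z ⇒ only even powers of z; mirror symmetry y ↦ −y ⇒ only even powers of y; the x ↦ −x reflection is a symmetry, so x appears only in even powers.
3. From the axis intercepts and sections: no z-intercept at any integer in the box; among the integer gridlines, it crosses the y-axis at y ∈ {-1, 1}.
4. Putting this together gives p.

3*x^2 + 2*y^2 - z^2 - 2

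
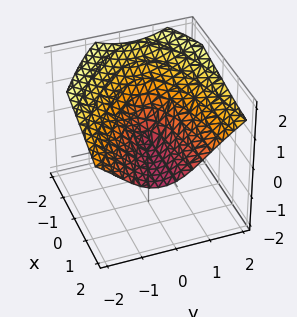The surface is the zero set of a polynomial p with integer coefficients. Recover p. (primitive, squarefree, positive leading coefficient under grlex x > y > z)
(a) The picture has 2 separate pieces. They look like related sheets of one shape, so recover p as a whole.
(b) The degree is 3 — a generic line meets the surface in up to 3 points.
(c) Reading off the gridlines: every point of the x-axis in the box is on the surface; one y-axis crossing is at y = 0.
(d) Together with the visible shape, these determine p as stated.

2*z^3 - x*y + 3*x*z - 3*y^2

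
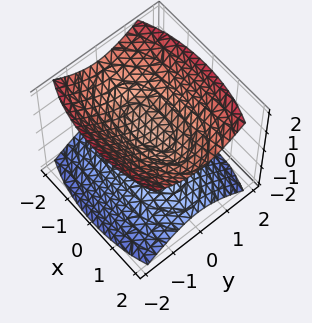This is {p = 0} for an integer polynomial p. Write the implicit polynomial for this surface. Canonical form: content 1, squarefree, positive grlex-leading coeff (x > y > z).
x^2 + 3*y^2 - 3*z^2 + 1

The picture has 2 separate pieces.
The degree is 2 — two separate bowl-shaped sheets opening away from each other; a quadric.
Symmetries: it's symmetric under z → −z, forcing even powers of z; the y ↦ −y reflection is a symmetry, so y appears only in even powers; the x ↦ −x reflection is a symmetry, so x appears only in even powers.
From the visible intercepts: it misses every integer gridline on the y-axis; the surface avoids every integer x-axis point in the box.
Assembling these constraints gives the stated polynomial.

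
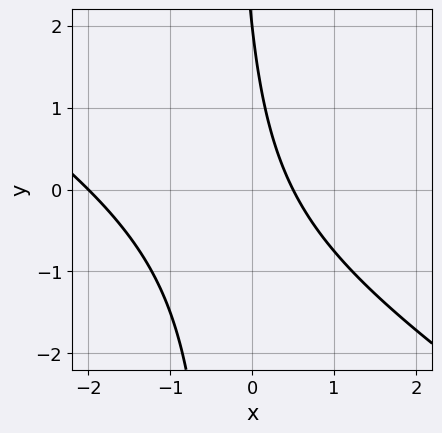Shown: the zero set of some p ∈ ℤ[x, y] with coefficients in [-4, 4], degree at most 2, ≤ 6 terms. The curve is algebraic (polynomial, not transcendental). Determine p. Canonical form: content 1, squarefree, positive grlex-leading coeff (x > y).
2*x^2 + 3*x*y + 3*x + y - 2

First, the degree is 2 — a generic line meets the curve in up to 2 points.
Next, checking where it meets the axes: one x-axis crossing is at x = -2; one y-axis crossing is at y = 2.
Finally, matching integer coefficients to the picture gives p.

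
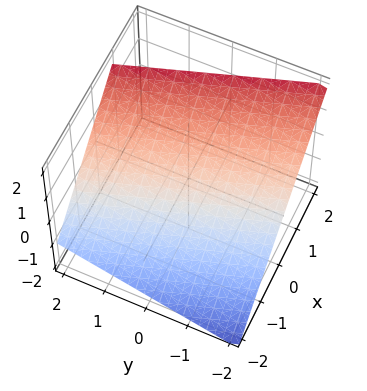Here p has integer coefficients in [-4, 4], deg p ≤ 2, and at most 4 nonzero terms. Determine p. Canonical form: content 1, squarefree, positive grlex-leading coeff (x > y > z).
The degree is 1 — every cross-section is a straight line — this is a plane.
Against the integer gridlines: one y-axis crossing is at y = -2.
The integer polynomial consistent with all of this is the stated p.

3*x + y - 3*z + 2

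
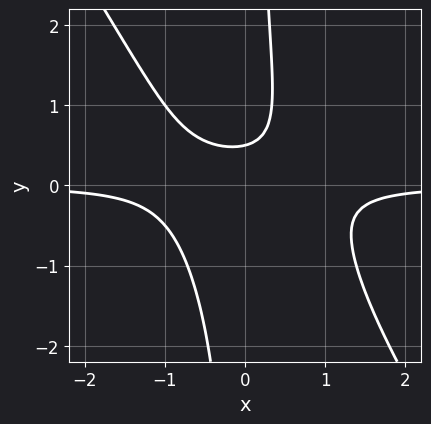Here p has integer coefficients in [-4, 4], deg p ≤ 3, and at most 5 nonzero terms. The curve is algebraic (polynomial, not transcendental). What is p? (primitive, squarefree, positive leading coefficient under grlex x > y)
3*x^2*y + 2*x*y^2 - 2*y + 1

The degree is 3 — a generic line meets the curve in up to 3 points.
Reading off the gridlines: it misses every integer gridline on the x-axis.
The integer polynomial consistent with all of this is the stated p.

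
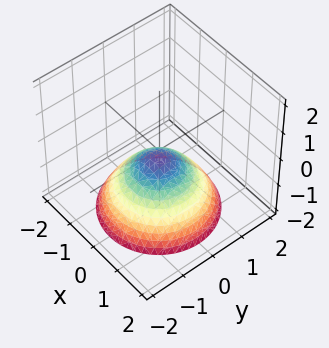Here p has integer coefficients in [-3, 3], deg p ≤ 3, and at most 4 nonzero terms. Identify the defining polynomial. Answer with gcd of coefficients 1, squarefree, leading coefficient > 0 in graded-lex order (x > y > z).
2*x^2 + 2*y^2 + 3*z + 1

The degree is 2 — a generic line meets the surface in up to 2 points.
Symmetries: the z-axis is an axis of rotation, so x and y enter only as x² + y².
From the visible intercepts: a circular section at z = -1 has radius exactly 1; no y-intercept at any integer in the box; it misses every integer gridline on the x-axis.
Fitting integer coefficients to these (and the overall shape) gives p.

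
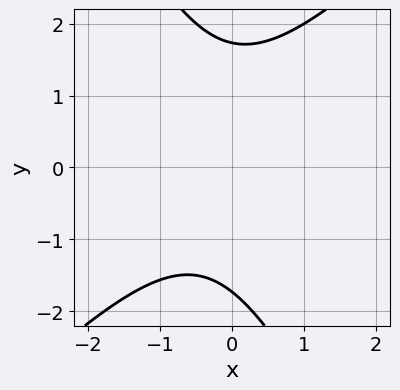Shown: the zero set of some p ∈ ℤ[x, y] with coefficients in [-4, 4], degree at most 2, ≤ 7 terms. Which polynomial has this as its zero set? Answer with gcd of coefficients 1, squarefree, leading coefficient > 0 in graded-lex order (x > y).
2*x^2 - x*y - y^2 + x + 3

(a) The degree is 2 — the shape is more complex than any degree-1 curve.
(b) Reading off the gridlines: it misses every integer gridline on the x-axis.
(c) Together with the visible shape, these determine p as stated.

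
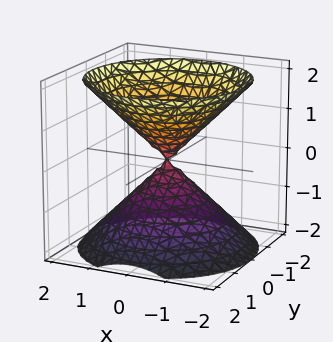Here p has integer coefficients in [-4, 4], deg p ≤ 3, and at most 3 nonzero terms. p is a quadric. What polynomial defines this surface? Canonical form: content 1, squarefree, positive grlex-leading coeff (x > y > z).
x^2 + y^2 - z^2

I count 2 distinct pieces. They look like related sheets of one shape, so recover p as a whole.
Degree: a double cone through the origin; a quadric, so deg p = 2.
Symmetry: the surface is invariant under rotation about z: p = q(x² + y², z); it's symmetric under z → −z, forcing even powers of z.
From the visible intercepts: a circular section at z = 1 has radius exactly 1; it meets the x-axis at x = 0 (among the integer gridlines).
Matching integer coefficients to the picture gives p.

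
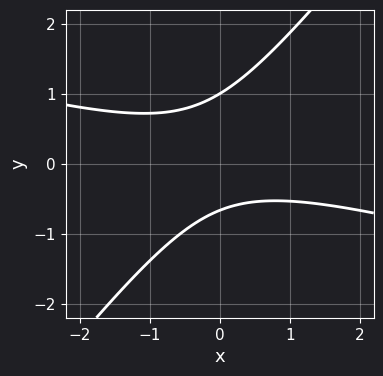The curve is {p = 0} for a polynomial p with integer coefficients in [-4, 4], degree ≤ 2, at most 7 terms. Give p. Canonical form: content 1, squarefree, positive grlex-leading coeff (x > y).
x^2 + 3*x*y - 3*y^2 + y + 2

The degree is 2 — the shape is more complex than any degree-1 curve.
From the visible intercepts: it crosses the y-axis at the gridline y = 1; it misses every integer gridline on the x-axis.
Assembling these constraints gives the stated polynomial.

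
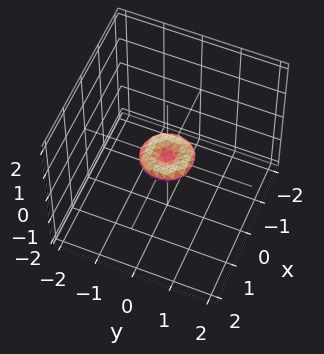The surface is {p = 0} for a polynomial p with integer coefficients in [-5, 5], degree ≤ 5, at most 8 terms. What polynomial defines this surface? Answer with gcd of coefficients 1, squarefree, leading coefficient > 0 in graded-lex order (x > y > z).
2*x^4 + 4*x^2*y^2 + 2*y^4 - x^2 - y^2 + 3*z^2

1. The degree is 4 — a generic line meets the surface in up to 4 points.
2. Symmetries: rotational symmetry about the z-axis ⇒ p depends on x, y only through x² + y².
3. Against the integer gridlines: it meets the z-axis at z = 0 (among the integer gridlines); a circular section at z = 0 has radius between 0 and 1.
4. Matching integer coefficients to the picture gives p.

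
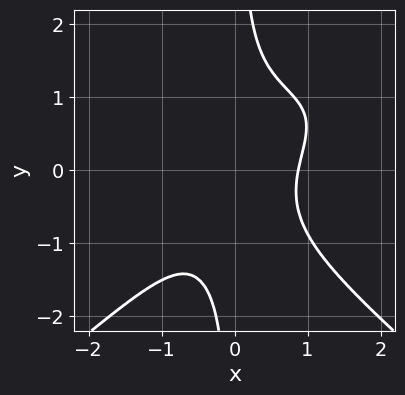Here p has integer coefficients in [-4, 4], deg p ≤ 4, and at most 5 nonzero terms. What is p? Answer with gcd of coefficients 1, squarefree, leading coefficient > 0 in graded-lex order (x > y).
2*x^3*y - 3*x*y^3 - 3*x^3 + y^2 + 2

First, degree: a generic line meets the curve in up to 4 points, so deg p = 4.
Next, checking where it meets the axes: the curve avoids every integer y-axis point in the box.
Finally, together with the visible shape, these determine p as stated.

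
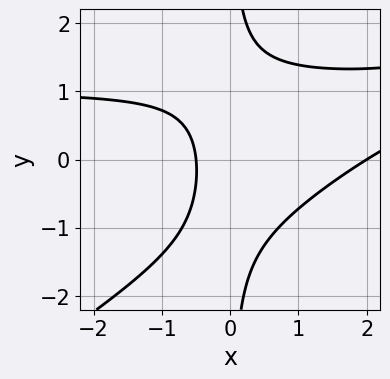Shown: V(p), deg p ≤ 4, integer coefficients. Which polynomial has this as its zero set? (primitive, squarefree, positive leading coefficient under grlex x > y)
(a) deg p = 3. A generic line meets the curve in up to 3 points.
(b) From the visible intercepts: it meets the x-axis at x = 2 (among the integer gridlines); no y-intercept at any integer in the box.
(c) Solving for integer coefficients yields p as stated.

2*x^2*y - 3*x*y^2 - 2*x^2 + 3*x + 2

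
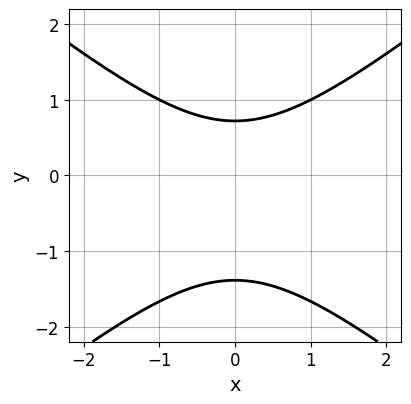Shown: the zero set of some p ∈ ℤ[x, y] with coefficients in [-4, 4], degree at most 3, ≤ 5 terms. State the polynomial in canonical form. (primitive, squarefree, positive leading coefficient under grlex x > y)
Degree: a generic line meets the curve in up to 2 points, so deg p = 2.
Symmetries: mirror symmetry x ↦ −x ⇒ only even powers of x.
Reading off the gridlines: it misses every integer gridline on the x-axis.
Fitting integer coefficients to these (and the overall shape) gives p.

2*x^2 - 3*y^2 - 2*y + 3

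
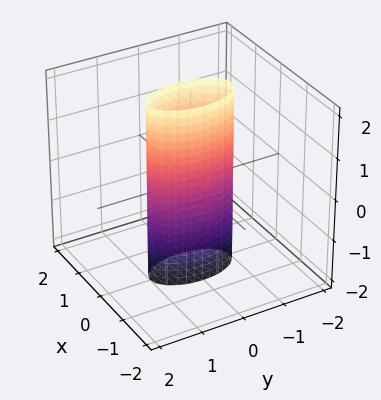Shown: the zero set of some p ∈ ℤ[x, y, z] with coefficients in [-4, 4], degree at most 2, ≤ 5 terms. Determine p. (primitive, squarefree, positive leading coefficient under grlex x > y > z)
3*x^2 + y^2 - 1

(a) The degree is 2 — a cylinder; a quadric.
(b) Symmetries: the x ↦ −x reflection is a symmetry, so x appears only in even powers; mirror symmetry y ↦ −y ⇒ only even powers of y; the z ↦ −z reflection is a symmetry, so z appears only in even powers.
(c) Against the integer gridlines: the surface avoids every integer z-axis point in the box; among the integer gridlines, it crosses the y-axis at y ∈ {-1, 1}.
(d) Together with the visible shape, these determine p as stated.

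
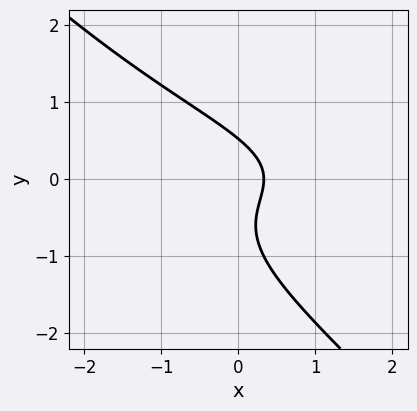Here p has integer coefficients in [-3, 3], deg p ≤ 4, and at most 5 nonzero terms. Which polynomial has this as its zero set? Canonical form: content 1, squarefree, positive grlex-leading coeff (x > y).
First, deg p = 3.
Finally, the integer polynomial consistent with all of this is the stated p.

3*x*y^2 + 3*y^3 + 2*y^2 + 3*x - 1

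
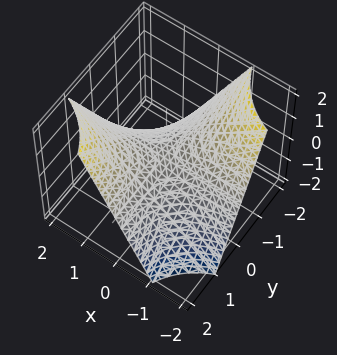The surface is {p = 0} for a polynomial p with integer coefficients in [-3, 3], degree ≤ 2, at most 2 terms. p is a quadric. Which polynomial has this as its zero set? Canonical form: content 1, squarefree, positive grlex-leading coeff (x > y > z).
First, the degree is 2 — a saddle surface; a quadric.
Next, reading off the gridlines: the visible x-axis segment lies entirely on the surface; every point of the y-axis in the box is on the surface.
Finally, fitting integer coefficients to these (and the overall shape) gives p.

x*y - z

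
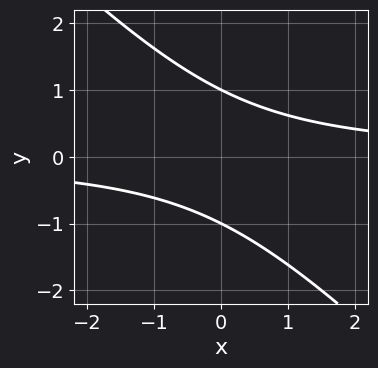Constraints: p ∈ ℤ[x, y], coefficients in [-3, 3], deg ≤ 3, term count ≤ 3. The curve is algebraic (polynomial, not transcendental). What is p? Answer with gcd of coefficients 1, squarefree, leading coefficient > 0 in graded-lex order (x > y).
(a) Degree: the shape is more complex than any degree-1 curve, so deg p = 2.
(b) Reading off the gridlines: no x-intercept at any integer in the box; the y-axis gridline crossings are at y ∈ {-1, 1}.
(c) These observations pin down the coefficients.

x*y + y^2 - 1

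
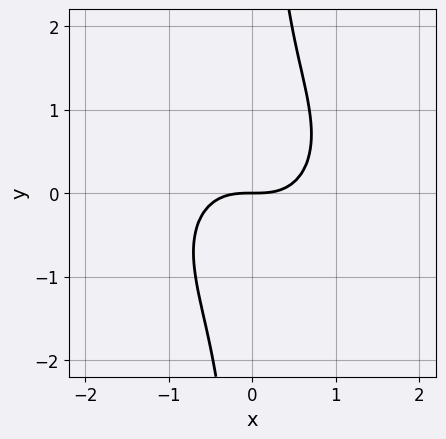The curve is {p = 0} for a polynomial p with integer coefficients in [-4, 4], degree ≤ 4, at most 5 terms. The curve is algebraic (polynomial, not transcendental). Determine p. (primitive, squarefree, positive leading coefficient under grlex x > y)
x^3 + x*y^2 - y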